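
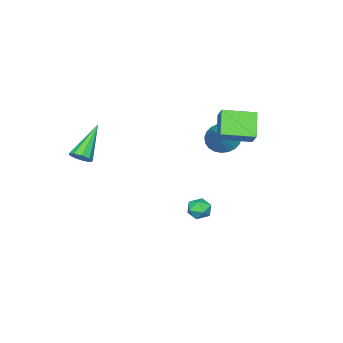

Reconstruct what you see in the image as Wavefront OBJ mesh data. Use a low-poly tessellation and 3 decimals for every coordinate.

v -4.186 1.779 0.955
v -3.687 2.089 0.247
v -2.734 2.341 2.225
v -3.876 2.382 0.333
v -4.112 2.583 0.514
v -4.359 2.661 0.762
v -4.58 2.606 1.039
v -4.741 2.424 1.304
v -4.818 2.144 1.515
v -4.798 1.809 1.641
v -4.685 1.468 1.663
v -4.496 1.176 1.577
v -4.26 0.975 1.396
v -4.013 0.896 1.148
v -3.792 0.952 0.87
v -3.631 1.133 0.606
v -3.554 1.413 0.395
v -3.574 1.749 0.268
v 2.66 -1.206 1.44
v 2.946 -0.842 1.822
v 1.1 -1.514 2.9
v 2.686 -0.625 1.59
v 2.414 -0.68 1.288
v 2.257 -0.98 1.056
v 2.289 -1.386 1.004
v 2.494 -1.708 1.156
v 2.778 -1.794 1.44
v 3.006 -1.605 1.724
v 3.073 -1.229 1.875
v -1.852 3.251 2.342
v -2.723 2.606 3.394
v -3.029 4.439 2.096
v -3.9 3.795 3.148
v -1.42 3.825 3.052
v -2.291 3.181 4.104
v -2.597 5.014 2.806
v -3.468 4.369 3.858
v -2.116 2.667 -3.221
v -1.545 2.308 -3.333
v -2.395 1.972 -2.407
v -1.824 1.613 -2.519
v -1.785 2.242 -2.255
v -1.613 2.672 -2.758
v -2.327 1.608 -2.982
v -2.155 2.038 -3.485
v -1.676 1.653 -3.185
v -1.341 2.045 -2.736
v -2.599 2.235 -3.004
v -2.264 2.627 -2.555
f 2 1 4
f 2 4 3
f 4 1 5
f 4 5 3
f 5 1 6
f 5 6 3
f 6 1 7
f 6 7 3
f 7 1 8
f 7 8 3
f 8 1 9
f 8 9 3
f 9 1 10
f 9 10 3
f 10 1 11
f 10 11 3
f 11 1 12
f 11 12 3
f 12 1 13
f 12 13 3
f 13 1 14
f 13 14 3
f 14 1 15
f 14 15 3
f 15 1 16
f 15 16 3
f 16 1 17
f 16 17 3
f 17 1 18
f 17 18 3
f 18 1 2
f 18 2 3
f 20 19 22
f 20 22 21
f 22 19 23
f 22 23 21
f 23 19 24
f 23 24 21
f 24 19 25
f 24 25 21
f 25 19 26
f 25 26 21
f 26 19 27
f 26 27 21
f 27 19 28
f 27 28 21
f 28 19 29
f 28 29 21
f 29 19 20
f 29 20 21
f 31 33 30
f 34 31 30
f 30 33 32
f 32 34 30
f 31 37 33
f 35 31 34
f 35 37 31
f 33 37 32
f 36 34 32
f 32 37 36
f 36 35 34
f 37 35 36
f 38 49 43
f 38 43 39
f 38 39 45
f 38 45 48
f 38 48 49
f 39 43 47
f 43 49 42
f 49 48 40
f 48 45 44
f 45 39 46
f 41 47 42
f 41 42 40
f 41 40 44
f 41 44 46
f 41 46 47
f 42 47 43
f 40 42 49
f 44 40 48
f 46 44 45
f 47 46 39



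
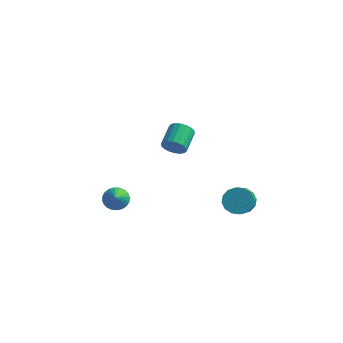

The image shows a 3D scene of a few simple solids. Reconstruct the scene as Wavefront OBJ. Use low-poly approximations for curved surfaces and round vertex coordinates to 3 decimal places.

v 2.849 2.445 -2.785
v 3.343 2.957 -2.358
v 3.865 1.328 -1.007
v 3.371 0.815 -1.435
v 2.958 2.99 -2.169
v 3.48 1.361 -0.819
v 2.544 2.877 -2.146
v 3.066 1.248 -0.795
v 2.212 2.648 -2.294
v 2.734 1.019 -0.943
v 2.051 2.365 -2.573
v 2.573 0.735 -1.223
v 2.103 2.103 -2.91
v 2.625 0.473 -1.559
v 2.355 1.932 -3.213
v 2.877 0.303 -1.862
v 2.74 1.899 -3.401
v 3.262 0.27 -2.051
v 3.154 2.012 -3.425
v 3.676 0.383 -2.074
v 3.486 2.241 -3.277
v 4.008 0.612 -1.926
v 3.647 2.525 -2.997
v 4.169 0.895 -1.647
v 3.595 2.787 -2.661
v 4.117 1.157 -1.31
v 0.791 -1.328 3.35
v 1.02 -1.069 2.776
v 0.898 0.147 3.276
v 0.669 -0.112 3.85
v 0.725 -1.08 2.731
v 0.603 0.136 3.231
v 0.444 -1.14 2.809
v 0.321 0.075 3.308
v 0.231 -1.238 2.994
v 0.109 -0.022 3.493
v 0.129 -1.353 3.249
v 0.007 -0.137 3.749
v 0.159 -1.463 3.525
v 0.036 -0.248 4.024
v 0.313 -1.547 3.766
v 0.191 -0.331 4.265
v 0.562 -1.587 3.924
v 0.44 -0.371 4.424
v 0.857 -1.576 3.969
v 0.735 -0.36 4.469
v 1.139 -1.515 3.892
v 1.016 -0.3 4.391
v 1.351 -1.418 3.707
v 1.229 -0.202 4.206
v 1.453 -1.303 3.451
v 1.331 -0.087 3.951
v 1.424 -1.192 3.176
v 1.301 0.023 3.675
v 1.269 -1.109 2.935
v 1.147 0.107 3.434
v -3.547 0.748 -3.572
v -2.851 0.923 -3.707
v -3.133 -0.168 -2.628
v -2.915 1.108 -3.5
v -3.076 1.237 -3.304
v -3.308 1.293 -3.149
v -3.577 1.265 -3.058
v -3.841 1.159 -3.045
v -4.06 0.99 -3.113
v -4.201 0.785 -3.251
v -4.243 0.574 -3.437
v -4.178 0.389 -3.645
v -4.018 0.259 -3.841
v -3.785 0.204 -3.996
v -3.517 0.232 -4.087
v -3.253 0.338 -4.1
v -3.034 0.506 -4.032
v -2.892 0.712 -3.894
f 2 1 5
f 2 5 3
f 3 5 6
f 3 6 4
f 5 1 7
f 5 7 6
f 6 7 8
f 6 8 4
f 7 1 9
f 7 9 8
f 8 9 10
f 8 10 4
f 9 1 11
f 9 11 10
f 10 11 12
f 10 12 4
f 11 1 13
f 11 13 12
f 12 13 14
f 12 14 4
f 13 1 15
f 13 15 14
f 14 15 16
f 14 16 4
f 15 1 17
f 15 17 16
f 16 17 18
f 16 18 4
f 17 1 19
f 17 19 18
f 18 19 20
f 18 20 4
f 19 1 21
f 19 21 20
f 20 21 22
f 20 22 4
f 21 1 23
f 21 23 22
f 22 23 24
f 22 24 4
f 23 1 25
f 23 25 24
f 24 25 26
f 24 26 4
f 25 1 2
f 25 2 26
f 26 2 3
f 26 3 4
f 28 27 31
f 28 31 29
f 29 31 32
f 29 32 30
f 31 27 33
f 31 33 32
f 32 33 34
f 32 34 30
f 33 27 35
f 33 35 34
f 34 35 36
f 34 36 30
f 35 27 37
f 35 37 36
f 36 37 38
f 36 38 30
f 37 27 39
f 37 39 38
f 38 39 40
f 38 40 30
f 39 27 41
f 39 41 40
f 40 41 42
f 40 42 30
f 41 27 43
f 41 43 42
f 42 43 44
f 42 44 30
f 43 27 45
f 43 45 44
f 44 45 46
f 44 46 30
f 45 27 47
f 45 47 46
f 46 47 48
f 46 48 30
f 47 27 49
f 47 49 48
f 48 49 50
f 48 50 30
f 49 27 51
f 49 51 50
f 50 51 52
f 50 52 30
f 51 27 53
f 51 53 52
f 52 53 54
f 52 54 30
f 53 27 55
f 53 55 54
f 54 55 56
f 54 56 30
f 55 27 28
f 55 28 56
f 56 28 29
f 56 29 30
f 58 57 60
f 58 60 59
f 60 57 61
f 60 61 59
f 61 57 62
f 61 62 59
f 62 57 63
f 62 63 59
f 63 57 64
f 63 64 59
f 64 57 65
f 64 65 59
f 65 57 66
f 65 66 59
f 66 57 67
f 66 67 59
f 67 57 68
f 67 68 59
f 68 57 69
f 68 69 59
f 69 57 70
f 69 70 59
f 70 57 71
f 70 71 59
f 71 57 72
f 71 72 59
f 72 57 73
f 72 73 59
f 73 57 74
f 73 74 59
f 74 57 58
f 74 58 59



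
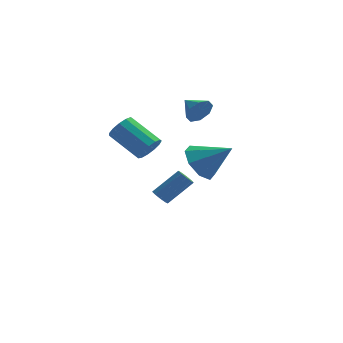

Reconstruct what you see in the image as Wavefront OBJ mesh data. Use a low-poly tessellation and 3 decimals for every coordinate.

v -1.579 3.118 -2.516
v -1.196 3.016 -2.822
v -0.119 3.66 -1.69
v -0.501 3.762 -1.384
v -1.317 3.329 -2.885
v -0.24 3.974 -1.754
v -1.56 3.544 -2.776
v -0.482 4.188 -1.645
v -1.812 3.559 -2.545
v -0.734 4.204 -1.414
v -1.954 3.368 -2.301
v -0.877 4.012 -1.169
v -1.921 3.06 -2.156
v -0.844 3.704 -1.025
v -1.728 2.778 -2.18
v -0.651 3.423 -1.049
v -1.465 2.656 -2.361
v -0.387 3.301 -1.23
v -1.255 2.75 -2.614
v -0.178 3.394 -1.483
v 1.202 -2.098 2.444
v 1.722 -2.563 1.699
v 2.578 -2.182 3.456
v 1.791 -1.786 1.671
v 1.515 -1.191 2.095
v 1.056 -1.128 2.724
v 0.683 -1.633 3.188
v 0.614 -2.41 3.216
v 0.89 -3.004 2.792
v 1.349 -3.068 2.164
v -1.366 -0.06 2.079
v -0.937 0.051 2.633
v -2.364 0.671 3.615
v -2.794 0.56 3.061
v -0.936 0.39 2.421
v -2.364 1.01 3.403
v -1.072 0.586 2.1
v -2.5 1.206 3.081
v -1.301 0.577 1.772
v -2.729 1.196 2.754
v -1.551 0.366 1.542
v -2.979 0.985 2.523
v -1.742 0.02 1.482
v -3.17 0.639 2.464
v -1.814 -0.352 1.612
v -3.242 0.267 2.594
v -1.744 -0.631 1.89
v -3.171 -0.011 2.872
v -1.553 -0.728 2.229
v -2.981 -0.109 3.21
v -1.304 -0.613 2.519
v -2.731 0.006 3.501
v -1.074 -0.323 2.67
v -2.501 0.297 3.652
v 0.498 1.689 3.776
v 0.871 1.828 4.388
v -0.298 2.391 4.104
v 1.007 2.175 3.971
v 0.843 2.237 3.441
v 0.478 1.979 3.107
v 0.124 1.55 3.165
v -0.011 1.203 3.581
v 0.152 1.141 4.112
v 0.517 1.399 4.446
f 2 1 5
f 2 5 3
f 3 5 6
f 3 6 4
f 5 1 7
f 5 7 6
f 6 7 8
f 6 8 4
f 7 1 9
f 7 9 8
f 8 9 10
f 8 10 4
f 9 1 11
f 9 11 10
f 10 11 12
f 10 12 4
f 11 1 13
f 11 13 12
f 12 13 14
f 12 14 4
f 13 1 15
f 13 15 14
f 14 15 16
f 14 16 4
f 15 1 17
f 15 17 16
f 16 17 18
f 16 18 4
f 17 1 19
f 17 19 18
f 18 19 20
f 18 20 4
f 19 1 2
f 19 2 20
f 20 2 3
f 20 3 4
f 22 21 24
f 22 24 23
f 24 21 25
f 24 25 23
f 25 21 26
f 25 26 23
f 26 21 27
f 26 27 23
f 27 21 28
f 27 28 23
f 28 21 29
f 28 29 23
f 29 21 30
f 29 30 23
f 30 21 22
f 30 22 23
f 32 31 35
f 32 35 33
f 33 35 36
f 33 36 34
f 35 31 37
f 35 37 36
f 36 37 38
f 36 38 34
f 37 31 39
f 37 39 38
f 38 39 40
f 38 40 34
f 39 31 41
f 39 41 40
f 40 41 42
f 40 42 34
f 41 31 43
f 41 43 42
f 42 43 44
f 42 44 34
f 43 31 45
f 43 45 44
f 44 45 46
f 44 46 34
f 45 31 47
f 45 47 46
f 46 47 48
f 46 48 34
f 47 31 49
f 47 49 48
f 48 49 50
f 48 50 34
f 49 31 51
f 49 51 50
f 50 51 52
f 50 52 34
f 51 31 53
f 51 53 52
f 52 53 54
f 52 54 34
f 53 31 32
f 53 32 54
f 54 32 33
f 54 33 34
f 56 55 58
f 56 58 57
f 58 55 59
f 58 59 57
f 59 55 60
f 59 60 57
f 60 55 61
f 60 61 57
f 61 55 62
f 61 62 57
f 62 55 63
f 62 63 57
f 63 55 64
f 63 64 57
f 64 55 56
f 64 56 57



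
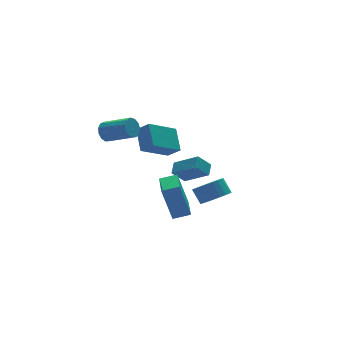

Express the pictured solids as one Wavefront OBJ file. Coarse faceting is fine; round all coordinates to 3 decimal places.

v 0.605 -1.026 -3.826
v 1.355 -0.482 -4.076
v 1.165 0.171 -3.223
v 0.415 -0.374 -2.974
v 1.078 -0.315 -4.265
v 0.888 0.337 -3.413
v 0.729 -0.257 -4.387
v 0.539 0.395 -3.535
v 0.361 -0.316 -4.424
v 0.171 0.336 -3.572
v 0.03 -0.483 -4.37
v -0.16 0.169 -3.518
v -0.213 -0.733 -4.233
v -0.404 -0.081 -3.381
v -0.332 -1.027 -4.034
v -0.522 -0.375 -3.182
v -0.308 -1.322 -3.804
v -0.498 -0.669 -2.951
v -0.145 -1.571 -3.577
v -0.335 -0.918 -2.724
v 0.132 -1.737 -3.387
v -0.058 -1.085 -2.535
v 0.481 -1.795 -3.265
v 0.291 -1.143 -2.413
v 0.849 -1.736 -3.228
v 0.659 -1.084 -2.376
v 1.18 -1.569 -3.282
v 0.99 -0.917 -2.43
v 1.424 -1.319 -3.419
v 1.233 -0.667 -2.567
v 1.542 -1.025 -3.618
v 1.352 -0.373 -2.766
v 1.518 -0.731 -3.849
v 1.328 -0.078 -2.996
v -3.53 -4.025 -2.632
v -4.013 -3.653 -0.539
v -2.856 -2.362 -2.772
v -3.339 -1.99 -0.679
v -2.621 -4.37 -2.361
v -3.104 -3.998 -0.268
v -1.947 -2.707 -2.501
v -2.43 -2.335 -0.408
v 0.099 3.586 -4.141
v 0.566 4.238 -3.733
v 0.923 3.542 -5.013
v 1.39 4.194 -4.604
v 1.03 2.326 -3.196
v 1.497 2.978 -2.787
v 1.854 2.282 -4.067
v 2.321 2.934 -3.659
v -4.194 3.12 0.602
v -3.798 3.098 0.025
v -2.77 1.758 0.781
v -3.166 1.78 1.358
v -3.63 3.362 0.265
v -2.602 2.022 1.021
v -3.641 3.549 0.612
v -2.613 2.21 1.368
v -3.828 3.6 0.955
v -2.8 2.261 1.712
v -4.13 3.499 1.187
v -3.103 2.159 1.943
v -4.453 3.277 1.233
v -3.425 1.937 1.989
v -4.694 3.005 1.078
v -3.666 1.666 1.835
v -4.776 2.77 0.773
v -3.748 1.43 1.529
v -4.673 2.645 0.413
v -3.645 1.306 1.169
v -4.418 2.672 0.113
v -3.39 1.332 0.869
v -4.092 2.84 -0.032
v -3.064 1.501 0.724
v -1.992 3.291 -1.589
v -1.656 4.574 -0.558
v -0.114 3.642 -2.639
v 0.223 4.925 -1.608
v -1.503 2.635 -0.932
v -1.166 3.918 0.099
v 0.376 2.986 -1.982
v 0.712 4.269 -0.951
f 2 1 5
f 2 5 3
f 3 5 6
f 3 6 4
f 5 1 7
f 5 7 6
f 6 7 8
f 6 8 4
f 7 1 9
f 7 9 8
f 8 9 10
f 8 10 4
f 9 1 11
f 9 11 10
f 10 11 12
f 10 12 4
f 11 1 13
f 11 13 12
f 12 13 14
f 12 14 4
f 13 1 15
f 13 15 14
f 14 15 16
f 14 16 4
f 15 1 17
f 15 17 16
f 16 17 18
f 16 18 4
f 17 1 19
f 17 19 18
f 18 19 20
f 18 20 4
f 19 1 21
f 19 21 20
f 20 21 22
f 20 22 4
f 21 1 23
f 21 23 22
f 22 23 24
f 22 24 4
f 23 1 25
f 23 25 24
f 24 25 26
f 24 26 4
f 25 1 27
f 25 27 26
f 26 27 28
f 26 28 4
f 27 1 29
f 27 29 28
f 28 29 30
f 28 30 4
f 29 1 31
f 29 31 30
f 30 31 32
f 30 32 4
f 31 1 33
f 31 33 32
f 32 33 34
f 32 34 4
f 33 1 2
f 33 2 34
f 34 2 3
f 34 3 4
f 36 38 35
f 39 36 35
f 35 38 37
f 37 39 35
f 36 42 38
f 40 36 39
f 40 42 36
f 38 42 37
f 41 39 37
f 37 42 41
f 41 40 39
f 42 40 41
f 44 46 43
f 47 44 43
f 43 46 45
f 45 47 43
f 44 50 46
f 48 44 47
f 48 50 44
f 46 50 45
f 49 47 45
f 45 50 49
f 49 48 47
f 50 48 49
f 52 51 55
f 52 55 53
f 53 55 56
f 53 56 54
f 55 51 57
f 55 57 56
f 56 57 58
f 56 58 54
f 57 51 59
f 57 59 58
f 58 59 60
f 58 60 54
f 59 51 61
f 59 61 60
f 60 61 62
f 60 62 54
f 61 51 63
f 61 63 62
f 62 63 64
f 62 64 54
f 63 51 65
f 63 65 64
f 64 65 66
f 64 66 54
f 65 51 67
f 65 67 66
f 66 67 68
f 66 68 54
f 67 51 69
f 67 69 68
f 68 69 70
f 68 70 54
f 69 51 71
f 69 71 70
f 70 71 72
f 70 72 54
f 71 51 73
f 71 73 72
f 72 73 74
f 72 74 54
f 73 51 52
f 73 52 74
f 74 52 53
f 74 53 54
f 76 78 75
f 79 76 75
f 75 78 77
f 77 79 75
f 76 82 78
f 80 76 79
f 80 82 76
f 78 82 77
f 81 79 77
f 77 82 81
f 81 80 79
f 82 80 81



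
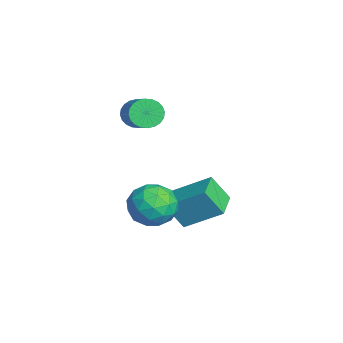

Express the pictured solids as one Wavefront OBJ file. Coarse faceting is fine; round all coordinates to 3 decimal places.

v -3.133 -1.347 1.767
v -2.768 -1.906 1.274
v -1.203 -1.633 2.12
v -1.567 -1.073 2.613
v -2.724 -1.634 1.104
v -1.159 -1.361 1.95
v -2.742 -1.318 1.035
v -1.177 -1.045 1.881
v -2.819 -1.007 1.078
v -1.254 -0.733 1.924
v -2.944 -0.747 1.225
v -1.379 -0.474 2.071
v -3.098 -0.578 1.455
v -1.533 -0.305 2.301
v -3.257 -0.527 1.732
v -1.692 -0.253 2.578
v -3.397 -0.6 2.015
v -1.832 -0.327 2.861
v -3.497 -0.787 2.26
v -1.932 -0.514 3.106
v -3.541 -1.059 2.43
v -1.976 -0.786 3.276
v -3.523 -1.375 2.499
v -1.958 -1.102 3.345
v -3.446 -1.687 2.456
v -1.881 -1.413 3.302
v -3.321 -1.946 2.309
v -1.756 -1.673 3.155
v -3.167 -2.115 2.079
v -1.602 -1.842 2.925
v -3.008 -2.167 1.802
v -1.443 -1.893 2.648
v -2.868 -2.093 1.519
v -1.303 -1.82 2.365
v 2.95 -0.126 -0.974
v 3.87 -0.864 -0.708
v 1.69 -1.596 -0.692
v 2.61 -2.334 -0.426
v 2.315 -1.438 0.331
v 3.094 -0.53 0.157
v 2.466 -1.93 -1.557
v 3.245 -1.022 -1.731
v 3.571 -1.979 -1.068
v 3.477 -1.675 0.099
v 2.083 -0.785 -1.499
v 1.989 -0.481 -0.332
v 3.521 -0.366 -0.865
v 2.039 -2.094 -0.535
v 1.866 -1.568 -0.09
v 2.406 -2.001 0.067
v 3.064 -0.17 -0.357
v 3.605 -0.603 -0.201
v 2.691 -0.941 0.41
v 1.955 -1.857 -1.199
v 2.496 -2.29 -1.043
v 3.154 -0.459 -1.467
v 3.694 -0.892 -1.31
v 2.869 -1.519 -1.81
v 3.886 -1.455 -0.921
v 3.145 -2.319 -0.755
v 3.061 -2.082 -1.42
v 3.519 -1.548 -1.522
v 3.831 -1.277 -0.235
v 3.09 -2.14 -0.07
v 2.916 -1.614 0.375
v 3.374 -1.08 0.273
v 3.655 -1.932 -0.447
v 2.47 -0.32 -1.33
v 1.729 -1.183 -1.165
v 2.186 -1.38 -1.673
v 2.644 -0.846 -1.775
v 2.415 -0.141 -0.645
v 1.674 -1.005 -0.479
v 2.041 -0.912 0.122
v 2.499 -0.378 0.02
v 1.905 -0.528 -0.953
v -0.382 -0.061 -1.802
v 0.248 1.63 -0.632
v -0.2 0.763 -3.09
v 0.43 2.454 -1.92
v 1.07 -0.534 -1.9
v 1.7 1.157 -0.73
v 1.252 0.29 -3.188
v 1.882 1.981 -2.018
f 2 1 5
f 2 5 3
f 3 5 6
f 3 6 4
f 5 1 7
f 5 7 6
f 6 7 8
f 6 8 4
f 7 1 9
f 7 9 8
f 8 9 10
f 8 10 4
f 9 1 11
f 9 11 10
f 10 11 12
f 10 12 4
f 11 1 13
f 11 13 12
f 12 13 14
f 12 14 4
f 13 1 15
f 13 15 14
f 14 15 16
f 14 16 4
f 15 1 17
f 15 17 16
f 16 17 18
f 16 18 4
f 17 1 19
f 17 19 18
f 18 19 20
f 18 20 4
f 19 1 21
f 19 21 20
f 20 21 22
f 20 22 4
f 21 1 23
f 21 23 22
f 22 23 24
f 22 24 4
f 23 1 25
f 23 25 24
f 24 25 26
f 24 26 4
f 25 1 27
f 25 27 26
f 26 27 28
f 26 28 4
f 27 1 29
f 27 29 28
f 28 29 30
f 28 30 4
f 29 1 31
f 29 31 30
f 30 31 32
f 30 32 4
f 31 1 33
f 31 33 32
f 32 33 34
f 32 34 4
f 33 1 2
f 33 2 34
f 34 2 3
f 34 3 4
f 35 72 51
f 72 46 75
f 51 75 40
f 72 75 51
f 35 51 47
f 51 40 52
f 47 52 36
f 51 52 47
f 35 47 56
f 47 36 57
f 56 57 42
f 47 57 56
f 35 56 68
f 56 42 71
f 68 71 45
f 56 71 68
f 35 68 72
f 68 45 76
f 72 76 46
f 68 76 72
f 36 52 63
f 52 40 66
f 63 66 44
f 52 66 63
f 40 75 53
f 75 46 74
f 53 74 39
f 75 74 53
f 46 76 73
f 76 45 69
f 73 69 37
f 76 69 73
f 45 71 70
f 71 42 58
f 70 58 41
f 71 58 70
f 42 57 62
f 57 36 59
f 62 59 43
f 57 59 62
f 38 64 50
f 64 44 65
f 50 65 39
f 64 65 50
f 38 50 48
f 50 39 49
f 48 49 37
f 50 49 48
f 38 48 55
f 48 37 54
f 55 54 41
f 48 54 55
f 38 55 60
f 55 41 61
f 60 61 43
f 55 61 60
f 38 60 64
f 60 43 67
f 64 67 44
f 60 67 64
f 39 65 53
f 65 44 66
f 53 66 40
f 65 66 53
f 37 49 73
f 49 39 74
f 73 74 46
f 49 74 73
f 41 54 70
f 54 37 69
f 70 69 45
f 54 69 70
f 43 61 62
f 61 41 58
f 62 58 42
f 61 58 62
f 44 67 63
f 67 43 59
f 63 59 36
f 67 59 63
f 78 80 77
f 81 78 77
f 77 80 79
f 79 81 77
f 78 84 80
f 82 78 81
f 82 84 78
f 80 84 79
f 83 81 79
f 79 84 83
f 83 82 81
f 84 82 83



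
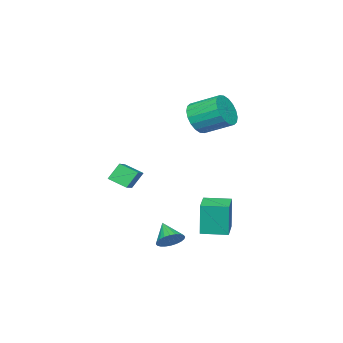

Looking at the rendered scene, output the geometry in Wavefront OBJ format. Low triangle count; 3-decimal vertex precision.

v -3.142 -0.05 2.287
v -2.764 -0.367 3.122
v -3.16 1.072 3.848
v -3.538 1.39 3.013
v -2.427 -0.177 2.93
v -2.823 1.262 3.656
v -2.232 0.038 2.611
v -2.628 1.477 3.337
v -2.217 0.236 2.227
v -2.613 1.675 2.953
v -2.385 0.377 1.855
v -2.781 1.816 2.582
v -2.703 0.433 1.569
v -3.099 1.873 2.295
v -3.108 0.395 1.425
v -3.505 1.834 2.151
v -3.52 0.268 1.452
v -3.916 1.707 2.178
v -3.857 0.078 1.644
v -4.253 1.517 2.37
v -4.052 -0.137 1.963
v -4.448 1.302 2.689
v -4.067 -0.335 2.347
v -4.463 1.104 3.073
v -3.899 -0.476 2.718
v -4.295 0.963 3.445
v -3.581 -0.533 3.005
v -3.977 0.907 3.731
v -3.175 -0.494 3.149
v -3.572 0.945 3.875
v -1.64 1.371 -3.952
v -1.652 1.371 -2.152
v -2.287 2.556 -3.956
v -2.299 2.556 -2.156
v -0.481 2.004 -3.944
v -0.493 2.004 -2.144
v -1.128 3.189 -3.948
v -1.14 3.189 -2.148
v 2.471 2.473 -3.205
v 3.014 2.531 -2.783
v 1.989 1.667 -2.475
v 2.849 2.72 -2.683
v 2.628 2.871 -2.663
v 2.382 2.961 -2.725
v 2.149 2.977 -2.861
v 1.966 2.917 -3.048
v 1.86 2.789 -3.26
v 1.846 2.613 -3.463
v 1.928 2.416 -3.627
v 2.092 2.227 -3.727
v 2.314 2.076 -3.747
v 2.56 1.985 -3.685
v 2.792 1.969 -3.55
v 2.976 2.03 -3.362
v 3.082 2.158 -3.15
v 3.095 2.334 -2.947
v -0.212 -1.065 -0.649
v 0.057 -1.94 -0.199
v 1.243 -0.27 0.026
v 1.512 -1.145 0.476
v 0.328 -1.335 -1.496
v 0.597 -2.21 -1.046
v 1.783 -0.54 -0.821
v 2.052 -1.415 -0.371
f 2 1 5
f 2 5 3
f 3 5 6
f 3 6 4
f 5 1 7
f 5 7 6
f 6 7 8
f 6 8 4
f 7 1 9
f 7 9 8
f 8 9 10
f 8 10 4
f 9 1 11
f 9 11 10
f 10 11 12
f 10 12 4
f 11 1 13
f 11 13 12
f 12 13 14
f 12 14 4
f 13 1 15
f 13 15 14
f 14 15 16
f 14 16 4
f 15 1 17
f 15 17 16
f 16 17 18
f 16 18 4
f 17 1 19
f 17 19 18
f 18 19 20
f 18 20 4
f 19 1 21
f 19 21 20
f 20 21 22
f 20 22 4
f 21 1 23
f 21 23 22
f 22 23 24
f 22 24 4
f 23 1 25
f 23 25 24
f 24 25 26
f 24 26 4
f 25 1 27
f 25 27 26
f 26 27 28
f 26 28 4
f 27 1 29
f 27 29 28
f 28 29 30
f 28 30 4
f 29 1 2
f 29 2 30
f 30 2 3
f 30 3 4
f 32 34 31
f 35 32 31
f 31 34 33
f 33 35 31
f 32 38 34
f 36 32 35
f 36 38 32
f 34 38 33
f 37 35 33
f 33 38 37
f 37 36 35
f 38 36 37
f 40 39 42
f 40 42 41
f 42 39 43
f 42 43 41
f 43 39 44
f 43 44 41
f 44 39 45
f 44 45 41
f 45 39 46
f 45 46 41
f 46 39 47
f 46 47 41
f 47 39 48
f 47 48 41
f 48 39 49
f 48 49 41
f 49 39 50
f 49 50 41
f 50 39 51
f 50 51 41
f 51 39 52
f 51 52 41
f 52 39 53
f 52 53 41
f 53 39 54
f 53 54 41
f 54 39 55
f 54 55 41
f 55 39 56
f 55 56 41
f 56 39 40
f 56 40 41
f 58 60 57
f 61 58 57
f 57 60 59
f 59 61 57
f 58 64 60
f 62 58 61
f 62 64 58
f 60 64 59
f 63 61 59
f 59 64 63
f 63 62 61
f 64 62 63



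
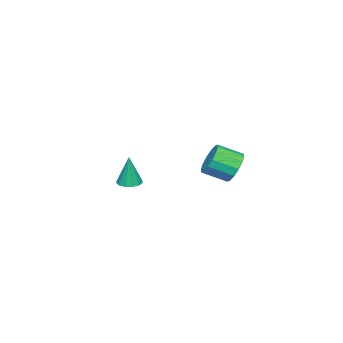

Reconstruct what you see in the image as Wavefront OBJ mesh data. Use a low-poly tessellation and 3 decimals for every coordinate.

v -1.797 4.12 3.272
v -1.034 4.212 2.731
v -0.461 3.093 3.346
v -1.223 3 3.888
v -0.94 4.478 3.127
v -0.367 3.359 3.743
v -1.076 4.648 3.562
v -0.502 3.529 4.178
v -1.404 4.677 3.92
v -0.831 3.557 4.535
v -1.838 4.556 4.104
v -1.265 3.436 4.719
v -2.261 4.318 4.065
v -1.688 3.198 4.681
v -2.559 4.027 3.814
v -1.986 2.908 4.429
v -2.653 3.761 3.417
v -2.08 2.642 4.033
v -2.518 3.591 2.982
v -1.944 2.472 3.598
v -2.189 3.563 2.625
v -1.616 2.443 3.24
v -1.755 3.684 2.441
v -1.182 2.564 3.056
v -1.332 3.922 2.479
v -0.759 2.802 3.095
v -3.877 -2.935 0.024
v -3.234 -3.18 -0.021
v -3.723 -2.865 1.856
v -3.205 -2.793 -0.038
v -3.389 -2.451 -0.035
v -3.728 -2.262 -0.014
v -4.115 -2.287 0.019
v -4.426 -2.517 0.054
v -4.563 -2.88 0.079
v -4.482 -3.26 0.087
v -4.209 -3.537 0.075
v -3.831 -3.623 0.046
v -3.467 -3.49 0.01
f 2 1 5
f 2 5 3
f 3 5 6
f 3 6 4
f 5 1 7
f 5 7 6
f 6 7 8
f 6 8 4
f 7 1 9
f 7 9 8
f 8 9 10
f 8 10 4
f 9 1 11
f 9 11 10
f 10 11 12
f 10 12 4
f 11 1 13
f 11 13 12
f 12 13 14
f 12 14 4
f 13 1 15
f 13 15 14
f 14 15 16
f 14 16 4
f 15 1 17
f 15 17 16
f 16 17 18
f 16 18 4
f 17 1 19
f 17 19 18
f 18 19 20
f 18 20 4
f 19 1 21
f 19 21 20
f 20 21 22
f 20 22 4
f 21 1 23
f 21 23 22
f 22 23 24
f 22 24 4
f 23 1 25
f 23 25 24
f 24 25 26
f 24 26 4
f 25 1 2
f 25 2 26
f 26 2 3
f 26 3 4
f 28 27 30
f 28 30 29
f 30 27 31
f 30 31 29
f 31 27 32
f 31 32 29
f 32 27 33
f 32 33 29
f 33 27 34
f 33 34 29
f 34 27 35
f 34 35 29
f 35 27 36
f 35 36 29
f 36 27 37
f 36 37 29
f 37 27 38
f 37 38 29
f 38 27 39
f 38 39 29
f 39 27 28
f 39 28 29



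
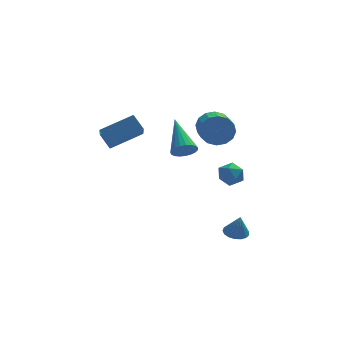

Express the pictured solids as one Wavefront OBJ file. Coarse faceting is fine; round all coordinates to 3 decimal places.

v 1.91 -0.042 -3.673
v 2.312 -0.463 -3.819
v 2.07 -0.258 -2.607
v 2.469 -0.224 -3.794
v 2.498 0.057 -3.741
v 2.393 0.315 -3.673
v 2.176 0.492 -3.605
v 1.899 0.546 -3.552
v 1.625 0.465 -3.528
v 1.416 0.269 -3.536
v 1.32 0.001 -3.576
v 1.359 -0.276 -3.639
v 1.525 -0.5 -3.709
v 1.779 -0.619 -3.771
v 2.063 -0.606 -3.811
v -0.583 -1.781 2.509
v -0.263 -1.471 2.108
v -0.817 -0.139 3.591
v -0.495 -1.446 2.019
v -0.742 -1.479 2.016
v -0.962 -1.564 2.098
v -1.116 -1.686 2.25
v -1.178 -1.825 2.448
v -1.138 -1.957 2.656
v -1.001 -2.058 2.839
v -0.792 -2.111 2.965
v -0.547 -2.107 3.012
v -0.308 -2.047 2.972
v -0.117 -1.94 2.852
v -0.006 -1.807 2.673
v 0.005 -1.668 2.465
v -0.086 -1.55 2.265
v 1.374 3.827 1.098
v 1.722 3.59 0.382
v 1.674 1.876 0.927
v 1.326 2.113 1.642
v 2.052 3.665 0.647
v 2.004 1.951 1.192
v 2.2 3.784 1.032
v 2.153 2.069 1.577
v 2.127 3.914 1.435
v 2.08 2.199 1.98
v 1.852 4.021 1.748
v 1.805 2.306 2.293
v 1.449 4.076 1.886
v 1.402 2.361 2.431
v 1.026 4.064 1.813
v 0.978 2.35 2.358
v 0.696 3.989 1.548
v 0.648 2.275 2.093
v 0.547 3.871 1.163
v 0.5 2.156 1.708
v 0.62 3.741 0.76
v 0.573 2.026 1.305
v 0.895 3.634 0.447
v 0.848 1.919 0.992
v 1.298 3.579 0.309
v 1.251 1.864 0.854
v -3.775 4.305 0.558
v -3.874 2.877 1.582
v -2.221 4.687 1.24
v -2.319 3.259 2.265
v -3.361 3.801 -0.105
v -3.459 2.373 0.92
v -1.806 4.183 0.578
v -1.905 2.755 1.602
v 2.256 3.536 -2.337
v 2.643 3.616 -1.754
v 1.577 2.804 -1.786
v 1.964 2.884 -1.203
v 1.566 3.416 -1.438
v 1.985 3.868 -1.778
v 2.235 2.552 -1.762
v 2.654 3.004 -2.102
v 2.629 3.008 -1.398
v 2.216 3.542 -1.198
v 2.004 2.878 -2.342
v 1.591 3.412 -2.142
f 2 1 4
f 2 4 3
f 4 1 5
f 4 5 3
f 5 1 6
f 5 6 3
f 6 1 7
f 6 7 3
f 7 1 8
f 7 8 3
f 8 1 9
f 8 9 3
f 9 1 10
f 9 10 3
f 10 1 11
f 10 11 3
f 11 1 12
f 11 12 3
f 12 1 13
f 12 13 3
f 13 1 14
f 13 14 3
f 14 1 15
f 14 15 3
f 15 1 2
f 15 2 3
f 17 16 19
f 17 19 18
f 19 16 20
f 19 20 18
f 20 16 21
f 20 21 18
f 21 16 22
f 21 22 18
f 22 16 23
f 22 23 18
f 23 16 24
f 23 24 18
f 24 16 25
f 24 25 18
f 25 16 26
f 25 26 18
f 26 16 27
f 26 27 18
f 27 16 28
f 27 28 18
f 28 16 29
f 28 29 18
f 29 16 30
f 29 30 18
f 30 16 31
f 30 31 18
f 31 16 32
f 31 32 18
f 32 16 17
f 32 17 18
f 34 33 37
f 34 37 35
f 35 37 38
f 35 38 36
f 37 33 39
f 37 39 38
f 38 39 40
f 38 40 36
f 39 33 41
f 39 41 40
f 40 41 42
f 40 42 36
f 41 33 43
f 41 43 42
f 42 43 44
f 42 44 36
f 43 33 45
f 43 45 44
f 44 45 46
f 44 46 36
f 45 33 47
f 45 47 46
f 46 47 48
f 46 48 36
f 47 33 49
f 47 49 48
f 48 49 50
f 48 50 36
f 49 33 51
f 49 51 50
f 50 51 52
f 50 52 36
f 51 33 53
f 51 53 52
f 52 53 54
f 52 54 36
f 53 33 55
f 53 55 54
f 54 55 56
f 54 56 36
f 55 33 57
f 55 57 56
f 56 57 58
f 56 58 36
f 57 33 34
f 57 34 58
f 58 34 35
f 58 35 36
f 60 62 59
f 63 60 59
f 59 62 61
f 61 63 59
f 60 66 62
f 64 60 63
f 64 66 60
f 62 66 61
f 65 63 61
f 61 66 65
f 65 64 63
f 66 64 65
f 67 78 72
f 67 72 68
f 67 68 74
f 67 74 77
f 67 77 78
f 68 72 76
f 72 78 71
f 78 77 69
f 77 74 73
f 74 68 75
f 70 76 71
f 70 71 69
f 70 69 73
f 70 73 75
f 70 75 76
f 71 76 72
f 69 71 78
f 73 69 77
f 75 73 74
f 76 75 68



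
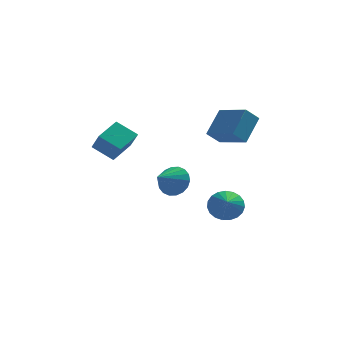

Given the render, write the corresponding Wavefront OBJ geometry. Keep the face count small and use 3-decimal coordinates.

v -3.37 -4.313 1.49
v -4.541 -3.749 2.261
v -3.759 -3.561 0.35
v -4.929 -2.998 1.12
v -2.391 -3.002 2.02
v -3.561 -2.439 2.79
v -2.779 -2.251 0.879
v -3.95 -1.687 1.65
v 2.587 -1.623 -4.306
v 3.649 -1.724 -4.391
v 2.533 -3.017 -3.334
v 3.609 -1.47 -4.029
v 3.393 -1.242 -3.714
v 3.037 -1.08 -3.501
v 2.604 -1.012 -3.428
v 2.167 -1.049 -3.507
v 1.803 -1.186 -3.723
v 1.575 -1.399 -4.041
v 1.522 -1.65 -4.404
v 1.653 -1.896 -4.75
v 1.946 -2.096 -5.02
v 2.349 -2.214 -5.166
v 2.794 -2.229 -5.163
v 3.203 -2.14 -5.012
v 3.505 -1.961 -4.739
v 2.812 -3.012 1.962
v 3.635 -1.76 3.271
v 1.465 -1.462 1.326
v 2.288 -0.209 2.635
v 3.592 -2.671 1.145
v 4.415 -1.418 2.454
v 2.245 -1.12 0.509
v 3.068 0.132 1.818
v -0.411 -2.776 -1.74
v 0.445 -3.318 -1.467
v -1.389 -3.884 -0.88
v 0.402 -3.01 -1.118
v 0.198 -2.655 -0.893
v -0.127 -2.324 -0.835
v -0.508 -2.083 -0.957
v -0.87 -1.978 -1.233
v -1.141 -2.032 -1.61
v -1.268 -2.233 -2.013
v -1.225 -2.541 -2.361
v -1.02 -2.896 -2.587
v -0.696 -3.227 -2.645
v -0.314 -3.468 -2.523
v 0.047 -3.573 -2.246
v 0.318 -3.519 -1.87
f 2 4 1
f 5 2 1
f 1 4 3
f 3 5 1
f 2 8 4
f 6 2 5
f 6 8 2
f 4 8 3
f 7 5 3
f 3 8 7
f 7 6 5
f 8 6 7
f 10 9 12
f 10 12 11
f 12 9 13
f 12 13 11
f 13 9 14
f 13 14 11
f 14 9 15
f 14 15 11
f 15 9 16
f 15 16 11
f 16 9 17
f 16 17 11
f 17 9 18
f 17 18 11
f 18 9 19
f 18 19 11
f 19 9 20
f 19 20 11
f 20 9 21
f 20 21 11
f 21 9 22
f 21 22 11
f 22 9 23
f 22 23 11
f 23 9 24
f 23 24 11
f 24 9 25
f 24 25 11
f 25 9 10
f 25 10 11
f 27 29 26
f 30 27 26
f 26 29 28
f 28 30 26
f 27 33 29
f 31 27 30
f 31 33 27
f 29 33 28
f 32 30 28
f 28 33 32
f 32 31 30
f 33 31 32
f 35 34 37
f 35 37 36
f 37 34 38
f 37 38 36
f 38 34 39
f 38 39 36
f 39 34 40
f 39 40 36
f 40 34 41
f 40 41 36
f 41 34 42
f 41 42 36
f 42 34 43
f 42 43 36
f 43 34 44
f 43 44 36
f 44 34 45
f 44 45 36
f 45 34 46
f 45 46 36
f 46 34 47
f 46 47 36
f 47 34 48
f 47 48 36
f 48 34 49
f 48 49 36
f 49 34 35
f 49 35 36



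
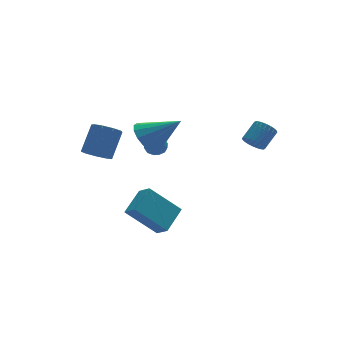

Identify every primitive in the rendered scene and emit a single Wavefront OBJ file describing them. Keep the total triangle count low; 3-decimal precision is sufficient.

v 2.541 -3.67 3.242
v 2.994 -3.875 2.855
v 3.832 -3.375 3.571
v 3.379 -3.17 3.958
v 2.944 -3.654 2.759
v 3.783 -3.154 3.474
v 2.834 -3.436 2.736
v 3.672 -2.936 3.452
v 2.678 -3.253 2.79
v 3.517 -2.753 3.506
v 2.502 -3.134 2.913
v 3.34 -2.634 3.629
v 2.332 -3.096 3.087
v 3.17 -2.597 3.802
v 2.193 -3.146 3.284
v 3.032 -2.646 3.999
v 2.108 -3.275 3.474
v 2.946 -2.776 4.19
v 2.088 -3.465 3.629
v 2.926 -2.965 4.345
v 2.137 -3.686 3.726
v 2.976 -3.186 4.441
v 2.248 -3.904 3.748
v 3.086 -3.404 4.464
v 2.403 -4.087 3.694
v 3.242 -3.587 4.41
v 2.58 -4.206 3.571
v 3.418 -3.706 4.287
v 2.75 -4.243 3.398
v 3.588 -3.744 4.113
v 2.888 -4.194 3.201
v 3.727 -3.694 3.916
v 2.974 -4.064 3.01
v 3.812 -3.565 3.726
v -3.752 1.401 0.836
v -3.215 0.782 0.874
v -2.391 1.58 2.222
v -2.928 2.199 2.184
v -3.027 1.179 0.524
v -2.203 1.977 1.872
v -3.178 1.679 0.321
v -2.354 2.477 1.668
v -3.598 2.049 0.358
v -2.774 2.847 1.706
v -4.09 2.116 0.619
v -3.265 2.914 1.967
v -4.424 1.849 0.982
v -3.599 2.646 2.33
v -4.443 1.372 1.276
v -3.619 2.169 2.624
v -4.14 0.908 1.365
v -3.315 1.706 2.713
v -3.655 0.676 1.206
v -2.83 1.474 2.554
v -1.681 -0.257 2.582
v -0.985 0.369 2.106
v -0.159 -0.963 3.878
v -1.19 0.669 2.51
v -1.526 0.721 2.934
v -1.904 0.511 3.263
v -2.222 0.095 3.41
v -2.395 -0.415 3.335
v -2.377 -0.882 3.059
v -2.172 -1.182 2.654
v -1.835 -1.234 2.231
v -1.458 -1.024 1.901
v -1.139 -0.609 1.754
v -0.967 -0.099 1.829
v -2.818 -1.672 -1.495
v -1.711 -0.684 -0.795
v -3.106 -0.95 -2.058
v -1.999 0.038 -1.358
v -1.341 -2.258 -3.002
v -0.234 -1.27 -2.302
v -1.629 -1.536 -3.565
v -0.522 -0.548 -2.865
v -1.35 0.683 1.925
v -0.96 0.853 1.445
v -1.1 -0.313 1.775
v -0.71 -0.143 1.295
v -0.56 0.01 1.899
v -0.714 0.625 1.992
v -1.346 -0.085 1.228
v -1.5 0.53 1.321
v -0.958 0.378 1.014
v -0.472 0.437 1.429
v -1.588 0.103 1.791
v -1.102 0.162 2.206
v -1.177 0.855 1.699
v -0.883 -0.315 1.521
v -0.795 -0.226 1.877
v -0.566 -0.126 1.594
v -1.032 0.722 2.02
v -0.803 0.822 1.738
v -0.568 0.326 2.005
v -1.257 -0.282 1.482
v -1.028 -0.182 1.2
v -1.494 0.666 1.626
v -1.265 0.766 1.343
v -1.492 0.214 1.215
v -0.946 0.676 1.163
v -0.8 0.091 1.074
v -1.173 0.125 1.035
v -1.264 0.487 1.09
v -0.661 0.711 1.407
v -0.514 0.126 1.318
v -0.426 0.215 1.673
v -0.516 0.577 1.728
v -0.659 0.432 1.153
v -1.546 0.414 1.902
v -1.399 -0.171 1.813
v -1.544 -0.037 1.492
v -1.634 0.325 1.547
v -1.26 0.449 2.146
v -1.114 -0.136 2.057
v -0.796 0.053 2.13
v -0.887 0.415 2.185
v -1.401 0.108 2.067
f 2 1 5
f 2 5 3
f 3 5 6
f 3 6 4
f 5 1 7
f 5 7 6
f 6 7 8
f 6 8 4
f 7 1 9
f 7 9 8
f 8 9 10
f 8 10 4
f 9 1 11
f 9 11 10
f 10 11 12
f 10 12 4
f 11 1 13
f 11 13 12
f 12 13 14
f 12 14 4
f 13 1 15
f 13 15 14
f 14 15 16
f 14 16 4
f 15 1 17
f 15 17 16
f 16 17 18
f 16 18 4
f 17 1 19
f 17 19 18
f 18 19 20
f 18 20 4
f 19 1 21
f 19 21 20
f 20 21 22
f 20 22 4
f 21 1 23
f 21 23 22
f 22 23 24
f 22 24 4
f 23 1 25
f 23 25 24
f 24 25 26
f 24 26 4
f 25 1 27
f 25 27 26
f 26 27 28
f 26 28 4
f 27 1 29
f 27 29 28
f 28 29 30
f 28 30 4
f 29 1 31
f 29 31 30
f 30 31 32
f 30 32 4
f 31 1 33
f 31 33 32
f 32 33 34
f 32 34 4
f 33 1 2
f 33 2 34
f 34 2 3
f 34 3 4
f 36 35 39
f 36 39 37
f 37 39 40
f 37 40 38
f 39 35 41
f 39 41 40
f 40 41 42
f 40 42 38
f 41 35 43
f 41 43 42
f 42 43 44
f 42 44 38
f 43 35 45
f 43 45 44
f 44 45 46
f 44 46 38
f 45 35 47
f 45 47 46
f 46 47 48
f 46 48 38
f 47 35 49
f 47 49 48
f 48 49 50
f 48 50 38
f 49 35 51
f 49 51 50
f 50 51 52
f 50 52 38
f 51 35 53
f 51 53 52
f 52 53 54
f 52 54 38
f 53 35 36
f 53 36 54
f 54 36 37
f 54 37 38
f 56 55 58
f 56 58 57
f 58 55 59
f 58 59 57
f 59 55 60
f 59 60 57
f 60 55 61
f 60 61 57
f 61 55 62
f 61 62 57
f 62 55 63
f 62 63 57
f 63 55 64
f 63 64 57
f 64 55 65
f 64 65 57
f 65 55 66
f 65 66 57
f 66 55 67
f 66 67 57
f 67 55 68
f 67 68 57
f 68 55 56
f 68 56 57
f 70 72 69
f 73 70 69
f 69 72 71
f 71 73 69
f 70 76 72
f 74 70 73
f 74 76 70
f 72 76 71
f 75 73 71
f 71 76 75
f 75 74 73
f 76 74 75
f 77 114 93
f 114 88 117
f 93 117 82
f 114 117 93
f 77 93 89
f 93 82 94
f 89 94 78
f 93 94 89
f 77 89 98
f 89 78 99
f 98 99 84
f 89 99 98
f 77 98 110
f 98 84 113
f 110 113 87
f 98 113 110
f 77 110 114
f 110 87 118
f 114 118 88
f 110 118 114
f 78 94 105
f 94 82 108
f 105 108 86
f 94 108 105
f 82 117 95
f 117 88 116
f 95 116 81
f 117 116 95
f 88 118 115
f 118 87 111
f 115 111 79
f 118 111 115
f 87 113 112
f 113 84 100
f 112 100 83
f 113 100 112
f 84 99 104
f 99 78 101
f 104 101 85
f 99 101 104
f 80 106 92
f 106 86 107
f 92 107 81
f 106 107 92
f 80 92 90
f 92 81 91
f 90 91 79
f 92 91 90
f 80 90 97
f 90 79 96
f 97 96 83
f 90 96 97
f 80 97 102
f 97 83 103
f 102 103 85
f 97 103 102
f 80 102 106
f 102 85 109
f 106 109 86
f 102 109 106
f 81 107 95
f 107 86 108
f 95 108 82
f 107 108 95
f 79 91 115
f 91 81 116
f 115 116 88
f 91 116 115
f 83 96 112
f 96 79 111
f 112 111 87
f 96 111 112
f 85 103 104
f 103 83 100
f 104 100 84
f 103 100 104
f 86 109 105
f 109 85 101
f 105 101 78
f 109 101 105



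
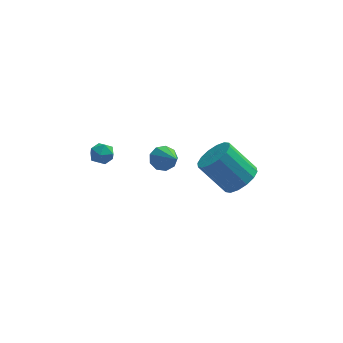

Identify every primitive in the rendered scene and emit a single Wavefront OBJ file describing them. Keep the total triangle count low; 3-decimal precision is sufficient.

v -2.363 1.59 -0.54
v -1.729 1.374 -0.67
v -2.771 0.666 -0.99
v -2.137 0.45 -1.12
v -2.359 0.486 -0.475
v -2.107 1.057 -0.197
v -2.393 0.983 -1.463
v -2.141 1.554 -1.185
v -1.747 0.998 -1.241
v -1.726 0.691 -0.63
v -2.774 1.349 -1.03
v -2.753 1.042 -0.419
v 0.508 -0.832 0.243
v 1.183 -0.707 0.104
v 1.012 -2.268 1.397
v 1.044 -0.451 0.483
v 0.654 -0.373 0.75
v 0.196 -0.51 0.78
v -0.116 -0.798 0.558
v -0.136 -1.102 0.189
v 0.146 -1.28 -0.155
v 0.597 -1.248 -0.313
v 1.006 -1.022 -0.211
v 4.284 0.227 -2.621
v 4.813 -0.349 -1.981
v 3.545 0.178 -0.459
v 3.016 0.753 -1.099
v 5.038 0.123 -1.957
v 3.77 0.65 -0.435
v 5.061 0.622 -2.111
v 3.793 1.149 -0.589
v 4.875 1.015 -2.401
v 3.608 1.542 -0.879
v 4.532 1.197 -2.751
v 3.264 1.724 -1.228
v 4.121 1.119 -3.065
v 2.854 1.646 -1.543
v 3.755 0.802 -3.261
v 2.487 1.329 -1.739
v 3.53 0.33 -3.285
v 2.262 0.857 -1.763
v 3.507 -0.169 -3.131
v 2.239 0.358 -1.609
v 3.692 -0.562 -2.841
v 2.425 -0.035 -1.319
v 4.036 -0.744 -2.492
v 2.768 -0.217 -0.969
v 4.446 -0.666 -2.177
v 3.179 -0.139 -0.655
f 1 12 6
f 1 6 2
f 1 2 8
f 1 8 11
f 1 11 12
f 2 6 10
f 6 12 5
f 12 11 3
f 11 8 7
f 8 2 9
f 4 10 5
f 4 5 3
f 4 3 7
f 4 7 9
f 4 9 10
f 5 10 6
f 3 5 12
f 7 3 11
f 9 7 8
f 10 9 2
f 14 13 16
f 14 16 15
f 16 13 17
f 16 17 15
f 17 13 18
f 17 18 15
f 18 13 19
f 18 19 15
f 19 13 20
f 19 20 15
f 20 13 21
f 20 21 15
f 21 13 22
f 21 22 15
f 22 13 23
f 22 23 15
f 23 13 14
f 23 14 15
f 25 24 28
f 25 28 26
f 26 28 29
f 26 29 27
f 28 24 30
f 28 30 29
f 29 30 31
f 29 31 27
f 30 24 32
f 30 32 31
f 31 32 33
f 31 33 27
f 32 24 34
f 32 34 33
f 33 34 35
f 33 35 27
f 34 24 36
f 34 36 35
f 35 36 37
f 35 37 27
f 36 24 38
f 36 38 37
f 37 38 39
f 37 39 27
f 38 24 40
f 38 40 39
f 39 40 41
f 39 41 27
f 40 24 42
f 40 42 41
f 41 42 43
f 41 43 27
f 42 24 44
f 42 44 43
f 43 44 45
f 43 45 27
f 44 24 46
f 44 46 45
f 45 46 47
f 45 47 27
f 46 24 48
f 46 48 47
f 47 48 49
f 47 49 27
f 48 24 25
f 48 25 49
f 49 25 26
f 49 26 27



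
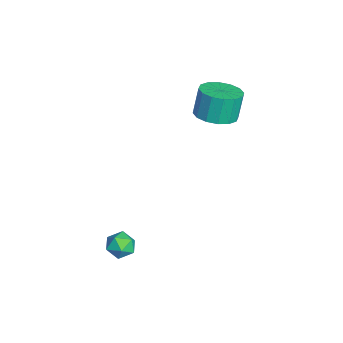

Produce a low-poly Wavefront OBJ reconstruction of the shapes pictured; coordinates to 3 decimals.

v -3.215 1.444 -0.257
v -2.472 1.012 -0.025
v -2.723 1.244 1.209
v -3.465 1.676 0.977
v -2.342 1.45 -0.081
v -2.593 1.682 1.153
v -2.446 1.887 -0.184
v -2.697 2.119 1.05
v -2.756 2.205 -0.307
v -3.007 2.437 0.927
v -3.189 2.319 -0.416
v -3.44 2.551 0.818
v -3.628 2.199 -0.483
v -3.879 2.431 0.751
v -3.957 1.876 -0.489
v -4.208 2.108 0.745
v -4.087 1.438 -0.433
v -4.338 1.67 0.801
v -3.983 1.001 -0.33
v -4.234 1.233 0.904
v -3.673 0.683 -0.207
v -3.924 0.915 1.027
v -3.24 0.569 -0.098
v -3.491 0.801 1.136
v -2.801 0.689 -0.031
v -3.052 0.921 1.203
v 1.542 -2.039 -3.343
v 1.981 -2.438 -3.586
v 0.819 -2.462 -3.954
v 1.258 -2.861 -4.197
v 1.066 -2.927 -3.589
v 1.514 -2.666 -3.211
v 1.286 -2.234 -4.329
v 1.734 -1.973 -3.951
v 1.823 -2.559 -4.196
v 1.687 -2.987 -3.738
v 1.113 -1.913 -3.802
v 0.977 -2.341 -3.344
f 2 1 5
f 2 5 3
f 3 5 6
f 3 6 4
f 5 1 7
f 5 7 6
f 6 7 8
f 6 8 4
f 7 1 9
f 7 9 8
f 8 9 10
f 8 10 4
f 9 1 11
f 9 11 10
f 10 11 12
f 10 12 4
f 11 1 13
f 11 13 12
f 12 13 14
f 12 14 4
f 13 1 15
f 13 15 14
f 14 15 16
f 14 16 4
f 15 1 17
f 15 17 16
f 16 17 18
f 16 18 4
f 17 1 19
f 17 19 18
f 18 19 20
f 18 20 4
f 19 1 21
f 19 21 20
f 20 21 22
f 20 22 4
f 21 1 23
f 21 23 22
f 22 23 24
f 22 24 4
f 23 1 25
f 23 25 24
f 24 25 26
f 24 26 4
f 25 1 2
f 25 2 26
f 26 2 3
f 26 3 4
f 27 38 32
f 27 32 28
f 27 28 34
f 27 34 37
f 27 37 38
f 28 32 36
f 32 38 31
f 38 37 29
f 37 34 33
f 34 28 35
f 30 36 31
f 30 31 29
f 30 29 33
f 30 33 35
f 30 35 36
f 31 36 32
f 29 31 38
f 33 29 37
f 35 33 34
f 36 35 28



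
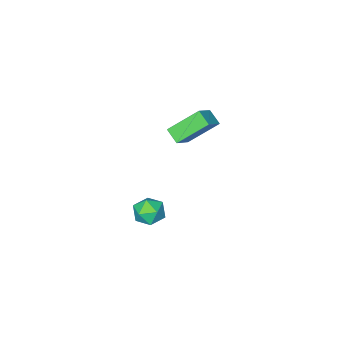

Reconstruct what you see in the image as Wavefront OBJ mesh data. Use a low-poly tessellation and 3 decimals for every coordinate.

v -1.749 -1.192 -2.189
v -1.004 -0.644 -2.185
v -1.076 -2.096 -3.175
v -0.331 -1.548 -3.171
v -0.542 -2.048 -2.421
v -0.958 -1.489 -1.812
v -1.122 -1.251 -3.548
v -1.538 -0.692 -2.939
v -0.617 -0.68 -3.024
v -0.258 -1.172 -2.328
v -1.822 -1.568 -3.032
v -1.463 -2.06 -2.336
v -4.368 -0.8 3.958
v -3.351 -0.366 4.714
v -4.35 0.005 3.472
v -3.332 0.438 4.229
v -3.048 -1.618 2.651
v -2.03 -1.185 3.408
v -3.029 -0.814 2.166
v -2.012 -0.38 2.922
f 1 12 6
f 1 6 2
f 1 2 8
f 1 8 11
f 1 11 12
f 2 6 10
f 6 12 5
f 12 11 3
f 11 8 7
f 8 2 9
f 4 10 5
f 4 5 3
f 4 3 7
f 4 7 9
f 4 9 10
f 5 10 6
f 3 5 12
f 7 3 11
f 9 7 8
f 10 9 2
f 14 16 13
f 17 14 13
f 13 16 15
f 15 17 13
f 14 20 16
f 18 14 17
f 18 20 14
f 16 20 15
f 19 17 15
f 15 20 19
f 19 18 17
f 20 18 19



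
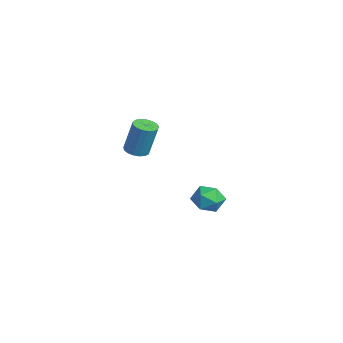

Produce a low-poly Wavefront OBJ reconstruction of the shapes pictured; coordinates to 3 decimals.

v -1.016 1.278 -3.95
v -0.502 2.129 -4.498
v 0.562 0.871 -3.102
v 1.076 1.722 -3.65
v 0.298 1.947 -2.854
v -0.678 2.198 -3.378
v 0.738 0.802 -4.222
v -0.238 1.053 -4.746
v 0.582 1.835 -4.666
v 0.31 2.543 -3.82
v -0.25 0.457 -3.78
v -0.522 1.165 -2.934
v 3.372 -3.767 2.655
v 3.792 -4.397 2.716
v 4.168 -3.943 4.825
v 3.748 -3.313 4.765
v 4.032 -4.142 2.618
v 4.408 -3.688 4.727
v 4.12 -3.801 2.529
v 4.497 -3.347 4.638
v 4.038 -3.452 2.469
v 4.414 -2.998 4.578
v 3.802 -3.175 2.451
v 4.179 -2.721 4.56
v 3.468 -3.034 2.48
v 3.845 -2.58 4.589
v 3.112 -3.061 2.55
v 3.489 -2.607 4.659
v 2.816 -3.249 2.643
v 3.192 -2.795 4.752
v 2.646 -3.557 2.74
v 3.023 -3.102 4.849
v 2.643 -3.912 2.817
v 3.02 -3.458 4.926
v 2.807 -4.234 2.857
v 3.184 -3.78 4.966
v 3.1 -4.45 2.851
v 3.477 -3.995 4.96
v 3.456 -4.508 2.8
v 3.832 -4.054 4.909
f 1 12 6
f 1 6 2
f 1 2 8
f 1 8 11
f 1 11 12
f 2 6 10
f 6 12 5
f 12 11 3
f 11 8 7
f 8 2 9
f 4 10 5
f 4 5 3
f 4 3 7
f 4 7 9
f 4 9 10
f 5 10 6
f 3 5 12
f 7 3 11
f 9 7 8
f 10 9 2
f 14 13 17
f 14 17 15
f 15 17 18
f 15 18 16
f 17 13 19
f 17 19 18
f 18 19 20
f 18 20 16
f 19 13 21
f 19 21 20
f 20 21 22
f 20 22 16
f 21 13 23
f 21 23 22
f 22 23 24
f 22 24 16
f 23 13 25
f 23 25 24
f 24 25 26
f 24 26 16
f 25 13 27
f 25 27 26
f 26 27 28
f 26 28 16
f 27 13 29
f 27 29 28
f 28 29 30
f 28 30 16
f 29 13 31
f 29 31 30
f 30 31 32
f 30 32 16
f 31 13 33
f 31 33 32
f 32 33 34
f 32 34 16
f 33 13 35
f 33 35 34
f 34 35 36
f 34 36 16
f 35 13 37
f 35 37 36
f 36 37 38
f 36 38 16
f 37 13 39
f 37 39 38
f 38 39 40
f 38 40 16
f 39 13 14
f 39 14 40
f 40 14 15
f 40 15 16



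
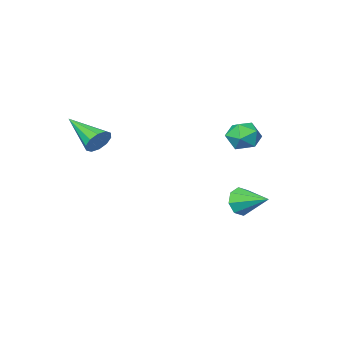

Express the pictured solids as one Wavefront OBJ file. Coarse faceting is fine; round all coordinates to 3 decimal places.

v 1.75 -0.681 2.78
v 2.289 -0.737 2.369
v 2.19 -2.439 3.6
v 2.413 -0.543 2.72
v 2.284 -0.4 3.094
v 1.951 -0.365 3.348
v 1.541 -0.451 3.384
v 1.211 -0.624 3.19
v 1.087 -0.819 2.839
v 1.216 -0.961 2.465
v 1.55 -0.996 2.211
v 1.959 -0.911 2.175
v -3.744 1.585 -1.033
v -3.263 1.508 -0.436
v -4.196 2.975 -0.487
v -3.009 1.771 -0.898
v -3.185 1.926 -1.439
v -3.689 1.881 -1.741
v -4.225 1.663 -1.629
v -4.479 1.399 -1.168
v -4.302 1.244 -0.627
v -3.799 1.289 -0.324
v -2.734 4.098 3.203
v -2.132 3.579 3
v -3.108 3.281 4.18
v -2.506 2.762 3.977
v -2.326 3.49 4.31
v -2.095 3.995 3.706
v -3.145 2.865 3.474
v -2.914 3.37 2.87
v -2.386 2.817 3.168
v -1.88 3.203 3.684
v -3.36 3.657 3.496
v -2.854 4.043 4.012
f 2 1 4
f 2 4 3
f 4 1 5
f 4 5 3
f 5 1 6
f 5 6 3
f 6 1 7
f 6 7 3
f 7 1 8
f 7 8 3
f 8 1 9
f 8 9 3
f 9 1 10
f 9 10 3
f 10 1 11
f 10 11 3
f 11 1 12
f 11 12 3
f 12 1 2
f 12 2 3
f 14 13 16
f 14 16 15
f 16 13 17
f 16 17 15
f 17 13 18
f 17 18 15
f 18 13 19
f 18 19 15
f 19 13 20
f 19 20 15
f 20 13 21
f 20 21 15
f 21 13 22
f 21 22 15
f 22 13 14
f 22 14 15
f 23 34 28
f 23 28 24
f 23 24 30
f 23 30 33
f 23 33 34
f 24 28 32
f 28 34 27
f 34 33 25
f 33 30 29
f 30 24 31
f 26 32 27
f 26 27 25
f 26 25 29
f 26 29 31
f 26 31 32
f 27 32 28
f 25 27 34
f 29 25 33
f 31 29 30
f 32 31 24



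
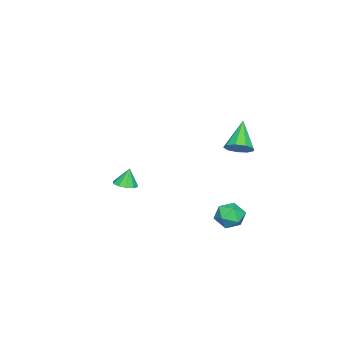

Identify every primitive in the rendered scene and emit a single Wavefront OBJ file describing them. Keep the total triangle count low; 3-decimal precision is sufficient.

v -1.944 -4.052 -3.838
v -1.408 -4.57 -3.645
v -2.236 -3.908 -2.642
v -1.203 -4.141 -3.646
v -1.281 -3.677 -3.721
v -1.612 -3.357 -3.841
v -2.07 -3.302 -3.959
v -2.479 -3.534 -4.032
v -2.684 -3.963 -4.03
v -2.606 -4.427 -3.955
v -2.275 -4.747 -3.836
v -1.817 -4.802 -3.717
v -1.08 3.403 1.142
v -0.524 2.863 1.559
v -2.52 3.057 2.618
v -0.453 3.426 1.759
v -0.676 3.978 1.671
v -1.088 4.261 1.335
v -1.497 4.142 0.909
v -1.71 3.677 0.592
v -1.629 3.084 0.532
v -1.291 2.64 0.758
v -0.855 2.552 1.163
v 1.024 4.409 -3.653
v 1.749 4.565 -3.032
v 0.651 3.095 -2.888
v 1.376 3.251 -2.267
v 0.601 3.831 -2.261
v 0.832 4.643 -2.735
v 1.568 3.017 -3.185
v 1.799 3.829 -3.659
v 2.085 3.705 -2.743
v 1.488 4.208 -2.172
v 0.912 3.452 -3.748
v 0.315 3.955 -3.177
f 2 1 4
f 2 4 3
f 4 1 5
f 4 5 3
f 5 1 6
f 5 6 3
f 6 1 7
f 6 7 3
f 7 1 8
f 7 8 3
f 8 1 9
f 8 9 3
f 9 1 10
f 9 10 3
f 10 1 11
f 10 11 3
f 11 1 12
f 11 12 3
f 12 1 2
f 12 2 3
f 14 13 16
f 14 16 15
f 16 13 17
f 16 17 15
f 17 13 18
f 17 18 15
f 18 13 19
f 18 19 15
f 19 13 20
f 19 20 15
f 20 13 21
f 20 21 15
f 21 13 22
f 21 22 15
f 22 13 23
f 22 23 15
f 23 13 14
f 23 14 15
f 24 35 29
f 24 29 25
f 24 25 31
f 24 31 34
f 24 34 35
f 25 29 33
f 29 35 28
f 35 34 26
f 34 31 30
f 31 25 32
f 27 33 28
f 27 28 26
f 27 26 30
f 27 30 32
f 27 32 33
f 28 33 29
f 26 28 35
f 30 26 34
f 32 30 31
f 33 32 25



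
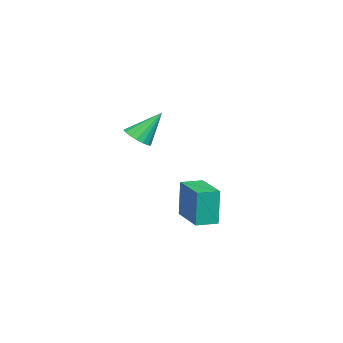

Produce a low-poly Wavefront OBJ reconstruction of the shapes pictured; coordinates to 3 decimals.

v 3.048 -0.435 1.212
v 3.632 -0.491 1.469
v 2.592 0.375 2.428
v 3.649 -0.233 1.303
v 3.528 -0.022 1.117
v 3.297 0.095 0.953
v 3.009 0.09 0.848
v 2.73 -0.035 0.827
v 2.524 -0.252 0.894
v 2.438 -0.51 1.034
v 2.492 -0.751 1.214
v 2.673 -0.92 1.395
v 2.94 -0.978 1.534
v 3.232 -0.911 1.599
v 3.482 -0.735 1.575
v -0.372 -0.078 -3.97
v -0.431 -0.041 -2.252
v -1.022 0.628 -4.008
v -1.082 0.664 -2.289
v 0.922 1.116 -3.951
v 0.862 1.152 -2.232
v 0.271 1.821 -3.988
v 0.212 1.858 -2.27
f 2 1 4
f 2 4 3
f 4 1 5
f 4 5 3
f 5 1 6
f 5 6 3
f 6 1 7
f 6 7 3
f 7 1 8
f 7 8 3
f 8 1 9
f 8 9 3
f 9 1 10
f 9 10 3
f 10 1 11
f 10 11 3
f 11 1 12
f 11 12 3
f 12 1 13
f 12 13 3
f 13 1 14
f 13 14 3
f 14 1 15
f 14 15 3
f 15 1 2
f 15 2 3
f 17 19 16
f 20 17 16
f 16 19 18
f 18 20 16
f 17 23 19
f 21 17 20
f 21 23 17
f 19 23 18
f 22 20 18
f 18 23 22
f 22 21 20
f 23 21 22



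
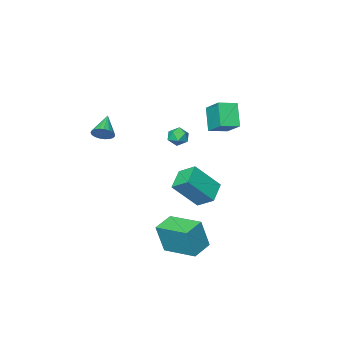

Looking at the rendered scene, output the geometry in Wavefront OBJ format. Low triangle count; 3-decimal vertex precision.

v 3.905 -2.185 1.857
v 4.372 -2.263 2.303
v 3.015 -3.035 2.643
v 4.243 -2.044 2.394
v 4.056 -1.849 2.393
v 3.843 -1.712 2.299
v 3.64 -1.657 2.128
v 3.483 -1.693 1.911
v 3.4 -1.815 1.685
v 3.403 -2 1.488
v 3.494 -2.218 1.355
v 3.655 -2.43 1.309
v 3.86 -2.599 1.358
v 4.073 -2.697 1.493
v 4.256 -2.706 1.691
v 4.379 -2.626 1.918
v 4.42 -2.469 2.135
v 2.198 2.218 -4.618
v 2.651 2.092 -2.839
v 1.657 4.155 -4.344
v 2.109 4.029 -2.565
v 3.391 2.591 -4.895
v 3.843 2.465 -3.116
v 2.849 4.528 -4.621
v 3.302 4.402 -2.842
v -0.256 1.154 -2.175
v 0.982 0.563 -0.68
v -0.602 2.106 -1.513
v 0.637 1.515 -0.017
v 0.763 1.905 -2.723
v 2.002 1.314 -1.227
v 0.418 2.857 -2.06
v 1.656 2.266 -0.565
v -2.046 -3.004 -0.078
v -1.503 -3.412 0.002
v -2.317 -3.548 -1.002
v -1.774 -3.956 -0.922
v -2.301 -3.999 -0.488
v -2.133 -3.662 0.082
v -1.687 -3.298 -1.082
v -1.519 -2.961 -0.512
v -1.281 -3.593 -0.619
v -1.661 -4.026 -0.251
v -2.159 -2.934 -0.749
v -2.539 -3.367 -0.381
v -2.495 -0.035 2.819
v -2.346 1.214 3.707
v -2.017 0.806 1.557
v -1.868 2.055 2.446
v -1.432 -0.315 3.034
v -1.283 0.934 3.923
v -0.954 0.526 1.773
v -0.805 1.775 2.661
f 2 1 4
f 2 4 3
f 4 1 5
f 4 5 3
f 5 1 6
f 5 6 3
f 6 1 7
f 6 7 3
f 7 1 8
f 7 8 3
f 8 1 9
f 8 9 3
f 9 1 10
f 9 10 3
f 10 1 11
f 10 11 3
f 11 1 12
f 11 12 3
f 12 1 13
f 12 13 3
f 13 1 14
f 13 14 3
f 14 1 15
f 14 15 3
f 15 1 16
f 15 16 3
f 16 1 17
f 16 17 3
f 17 1 2
f 17 2 3
f 19 21 18
f 22 19 18
f 18 21 20
f 20 22 18
f 19 25 21
f 23 19 22
f 23 25 19
f 21 25 20
f 24 22 20
f 20 25 24
f 24 23 22
f 25 23 24
f 27 29 26
f 30 27 26
f 26 29 28
f 28 30 26
f 27 33 29
f 31 27 30
f 31 33 27
f 29 33 28
f 32 30 28
f 28 33 32
f 32 31 30
f 33 31 32
f 34 45 39
f 34 39 35
f 34 35 41
f 34 41 44
f 34 44 45
f 35 39 43
f 39 45 38
f 45 44 36
f 44 41 40
f 41 35 42
f 37 43 38
f 37 38 36
f 37 36 40
f 37 40 42
f 37 42 43
f 38 43 39
f 36 38 45
f 40 36 44
f 42 40 41
f 43 42 35
f 47 49 46
f 50 47 46
f 46 49 48
f 48 50 46
f 47 53 49
f 51 47 50
f 51 53 47
f 49 53 48
f 52 50 48
f 48 53 52
f 52 51 50
f 53 51 52



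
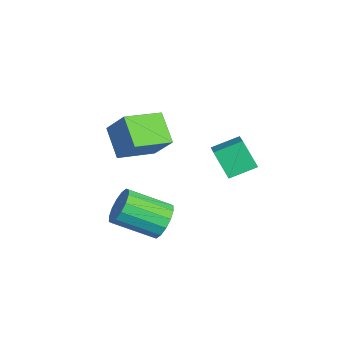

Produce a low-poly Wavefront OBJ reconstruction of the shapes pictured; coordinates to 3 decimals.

v 0.497 2.578 2.178
v 0.434 3.69 2.598
v -0.581 2.733 1.606
v -0.644 3.845 2.026
v 1.124 3.015 1.114
v 1.061 4.127 1.534
v 0.046 3.17 0.542
v -0.017 4.282 0.962
v -1.716 -0.63 0.676
v -2.895 -0.814 1.551
v -2.248 0.925 0.285
v -3.427 0.742 1.16
v -0.953 -0.082 1.82
v -2.132 -0.265 2.695
v -1.485 1.474 1.429
v -2.664 1.29 2.304
v 2.05 0.378 -0.127
v 2.605 0.54 0.441
v 2.204 -1.016 1.275
v 1.65 -1.178 0.707
v 2.249 0.709 0.585
v 1.849 -0.847 1.419
v 1.84 0.789 0.539
v 1.44 -0.767 1.373
v 1.488 0.759 0.314
v 1.087 -0.797 1.148
v 1.286 0.627 -0.029
v 0.885 -0.929 0.805
v 1.289 0.428 -0.399
v 0.888 -1.127 0.436
v 1.496 0.216 -0.695
v 1.095 -1.34 0.139
v 1.851 0.047 -0.839
v 1.451 -1.509 -0.005
v 2.26 -0.033 -0.793
v 1.86 -1.589 0.041
v 2.613 -0.003 -0.568
v 2.212 -1.559 0.266
v 2.815 0.129 -0.225
v 2.414 -1.427 0.609
v 2.812 0.327 0.144
v 2.411 -1.228 0.979
f 2 4 1
f 5 2 1
f 1 4 3
f 3 5 1
f 2 8 4
f 6 2 5
f 6 8 2
f 4 8 3
f 7 5 3
f 3 8 7
f 7 6 5
f 8 6 7
f 10 12 9
f 13 10 9
f 9 12 11
f 11 13 9
f 10 16 12
f 14 10 13
f 14 16 10
f 12 16 11
f 15 13 11
f 11 16 15
f 15 14 13
f 16 14 15
f 18 17 21
f 18 21 19
f 19 21 22
f 19 22 20
f 21 17 23
f 21 23 22
f 22 23 24
f 22 24 20
f 23 17 25
f 23 25 24
f 24 25 26
f 24 26 20
f 25 17 27
f 25 27 26
f 26 27 28
f 26 28 20
f 27 17 29
f 27 29 28
f 28 29 30
f 28 30 20
f 29 17 31
f 29 31 30
f 30 31 32
f 30 32 20
f 31 17 33
f 31 33 32
f 32 33 34
f 32 34 20
f 33 17 35
f 33 35 34
f 34 35 36
f 34 36 20
f 35 17 37
f 35 37 36
f 36 37 38
f 36 38 20
f 37 17 39
f 37 39 38
f 38 39 40
f 38 40 20
f 39 17 41
f 39 41 40
f 40 41 42
f 40 42 20
f 41 17 18
f 41 18 42
f 42 18 19
f 42 19 20



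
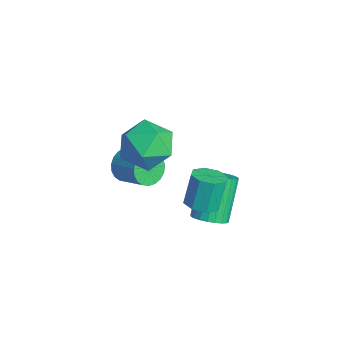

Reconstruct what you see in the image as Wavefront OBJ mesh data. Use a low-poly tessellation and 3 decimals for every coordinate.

v -2.5 0.821 -2.729
v -2.071 0.633 -3.403
v -0.911 1.212 -2.824
v -1.34 1.399 -2.151
v -2.189 0.945 -3.478
v -1.028 1.523 -2.899
v -2.36 1.234 -3.424
v -1.199 1.812 -2.845
v -2.556 1.453 -3.249
v -1.395 2.031 -2.671
v -2.742 1.562 -2.985
v -1.581 2.14 -2.406
v -2.886 1.543 -2.677
v -1.725 2.121 -2.098
v -2.964 1.399 -2.378
v -1.803 1.977 -1.799
v -2.961 1.155 -2.139
v -1.8 1.733 -1.56
v -2.879 0.854 -2.003
v -1.718 1.432 -1.424
v -2.731 0.546 -1.992
v -1.571 1.125 -1.413
v -2.544 0.287 -2.109
v -1.383 0.865 -1.53
v -2.349 0.119 -2.333
v -1.188 0.698 -1.754
v -2.18 0.073 -2.625
v -1.019 0.652 -2.047
v -2.066 0.157 -2.936
v -0.906 0.735 -2.357
v -2.028 0.355 -3.211
v -0.867 0.933 -2.632
v 2.859 2.025 -0.716
v 3.275 1.48 -0.466
v 2.997 1.889 0.887
v 2.581 2.435 0.636
v 3.565 1.95 -0.548
v 3.288 2.359 0.804
v 3.442 2.464 -0.729
v 3.164 2.874 0.623
v 2.977 2.721 -0.902
v 2.699 3.13 0.45
v 2.443 2.571 -0.967
v 2.165 2.98 0.386
v 2.152 2.101 -0.884
v 1.875 2.51 0.468
v 2.276 1.586 -0.703
v 1.998 1.996 0.649
v 2.741 1.33 -0.53
v 2.463 1.739 0.822
v 0.682 1.035 2.053
v 1.244 0.224 1.318
v -0.764 1.256 0.702
v -0.202 0.445 -0.033
v -0.718 0.069 1.019
v 0.175 -0.069 1.853
v 0.305 1.549 0.167
v 1.198 1.411 1.001
v 1.011 0.541 0.152
v 0.379 -0.374 0.679
v 0.101 1.854 1.341
v -0.531 0.939 1.868
v 1.836 2.753 -2.92
v 2.414 3.235 -2.814
v 1.463 4.008 -1.134
v 0.884 3.527 -1.24
v 2.237 3.395 -2.989
v 1.285 4.169 -1.309
v 1.998 3.458 -3.153
v 1.046 4.232 -1.473
v 1.735 3.414 -3.282
v 0.783 4.188 -1.602
v 1.487 3.269 -3.355
v 0.535 4.043 -1.675
v 1.292 3.045 -3.363
v 0.34 3.819 -1.683
v 1.18 2.777 -3.303
v 0.228 3.551 -1.623
v 1.168 2.506 -3.185
v 0.216 3.279 -1.505
v 1.257 2.272 -3.026
v 0.306 3.045 -1.346
v 1.435 2.111 -2.851
v 0.483 2.885 -1.171
v 1.674 2.048 -2.687
v 0.722 2.822 -1.007
v 1.937 2.092 -2.558
v 0.985 2.866 -0.878
v 2.185 2.237 -2.485
v 1.233 3.011 -0.805
v 2.38 2.461 -2.477
v 1.428 3.235 -0.797
v 2.492 2.729 -2.537
v 1.54 3.503 -0.857
v 2.504 3.001 -2.655
v 1.552 3.774 -0.975
f 2 1 5
f 2 5 3
f 3 5 6
f 3 6 4
f 5 1 7
f 5 7 6
f 6 7 8
f 6 8 4
f 7 1 9
f 7 9 8
f 8 9 10
f 8 10 4
f 9 1 11
f 9 11 10
f 10 11 12
f 10 12 4
f 11 1 13
f 11 13 12
f 12 13 14
f 12 14 4
f 13 1 15
f 13 15 14
f 14 15 16
f 14 16 4
f 15 1 17
f 15 17 16
f 16 17 18
f 16 18 4
f 17 1 19
f 17 19 18
f 18 19 20
f 18 20 4
f 19 1 21
f 19 21 20
f 20 21 22
f 20 22 4
f 21 1 23
f 21 23 22
f 22 23 24
f 22 24 4
f 23 1 25
f 23 25 24
f 24 25 26
f 24 26 4
f 25 1 27
f 25 27 26
f 26 27 28
f 26 28 4
f 27 1 29
f 27 29 28
f 28 29 30
f 28 30 4
f 29 1 31
f 29 31 30
f 30 31 32
f 30 32 4
f 31 1 2
f 31 2 32
f 32 2 3
f 32 3 4
f 34 33 37
f 34 37 35
f 35 37 38
f 35 38 36
f 37 33 39
f 37 39 38
f 38 39 40
f 38 40 36
f 39 33 41
f 39 41 40
f 40 41 42
f 40 42 36
f 41 33 43
f 41 43 42
f 42 43 44
f 42 44 36
f 43 33 45
f 43 45 44
f 44 45 46
f 44 46 36
f 45 33 47
f 45 47 46
f 46 47 48
f 46 48 36
f 47 33 49
f 47 49 48
f 48 49 50
f 48 50 36
f 49 33 34
f 49 34 50
f 50 34 35
f 50 35 36
f 51 62 56
f 51 56 52
f 51 52 58
f 51 58 61
f 51 61 62
f 52 56 60
f 56 62 55
f 62 61 53
f 61 58 57
f 58 52 59
f 54 60 55
f 54 55 53
f 54 53 57
f 54 57 59
f 54 59 60
f 55 60 56
f 53 55 62
f 57 53 61
f 59 57 58
f 60 59 52
f 64 63 67
f 64 67 65
f 65 67 68
f 65 68 66
f 67 63 69
f 67 69 68
f 68 69 70
f 68 70 66
f 69 63 71
f 69 71 70
f 70 71 72
f 70 72 66
f 71 63 73
f 71 73 72
f 72 73 74
f 72 74 66
f 73 63 75
f 73 75 74
f 74 75 76
f 74 76 66
f 75 63 77
f 75 77 76
f 76 77 78
f 76 78 66
f 77 63 79
f 77 79 78
f 78 79 80
f 78 80 66
f 79 63 81
f 79 81 80
f 80 81 82
f 80 82 66
f 81 63 83
f 81 83 82
f 82 83 84
f 82 84 66
f 83 63 85
f 83 85 84
f 84 85 86
f 84 86 66
f 85 63 87
f 85 87 86
f 86 87 88
f 86 88 66
f 87 63 89
f 87 89 88
f 88 89 90
f 88 90 66
f 89 63 91
f 89 91 90
f 90 91 92
f 90 92 66
f 91 63 93
f 91 93 92
f 92 93 94
f 92 94 66
f 93 63 95
f 93 95 94
f 94 95 96
f 94 96 66
f 95 63 64
f 95 64 96
f 96 64 65
f 96 65 66



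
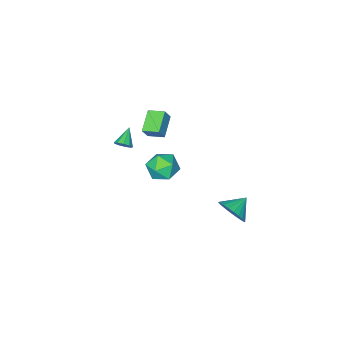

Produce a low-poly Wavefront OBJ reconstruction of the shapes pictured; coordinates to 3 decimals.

v -1.542 -4.737 -1.636
v -1.105 -4.691 -0.885
v -2.041 -3.868 -1.399
v -1.604 -3.822 -0.648
v -0.496 -3.958 -2.292
v -0.059 -3.912 -1.541
v -0.995 -3.089 -2.055
v -0.558 -3.043 -1.304
v 2.663 -2.017 0.29
v 3.029 -2.355 0.472
v 1.857 -2.523 0.97
v 3.019 -2.059 0.681
v 2.843 -1.743 0.707
v 2.583 -1.556 0.538
v 2.36 -1.584 0.253
v 2.28 -1.815 -0.014
v 2.379 -2.14 -0.14
v 2.611 -2.408 -0.064
v 2.867 -2.493 0.178
v -0.412 3.311 -3.415
v 0.033 3.154 -2.603
v -1.468 3.269 -2.845
v 0.017 3.52 -2.605
v -0.065 3.855 -2.731
v -0.2 4.107 -2.961
v -0.367 4.238 -3.261
v -0.541 4.227 -3.583
v -0.695 4.078 -3.88
v -0.807 3.811 -4.107
v -0.858 3.469 -4.228
v -0.842 3.103 -4.225
v -0.76 2.768 -4.099
v -0.625 2.516 -3.869
v -0.458 2.385 -3.57
v -0.284 2.396 -3.247
v -0.13 2.545 -2.95
v -0.018 2.811 -2.724
v 1.838 0.843 -1.008
v 2.366 0.323 -0.354
v 0.794 -0.363 -1.126
v 1.322 -0.883 -0.472
v 0.827 -0.079 -0.18
v 1.472 0.666 -0.107
v 1.688 -0.706 -1.373
v 2.333 0.039 -1.3
v 2.273 -0.635 -0.58
v 1.741 -0.247 0.158
v 1.419 0.207 -1.638
v 0.887 0.595 -0.9
f 2 4 1
f 5 2 1
f 1 4 3
f 3 5 1
f 2 8 4
f 6 2 5
f 6 8 2
f 4 8 3
f 7 5 3
f 3 8 7
f 7 6 5
f 8 6 7
f 10 9 12
f 10 12 11
f 12 9 13
f 12 13 11
f 13 9 14
f 13 14 11
f 14 9 15
f 14 15 11
f 15 9 16
f 15 16 11
f 16 9 17
f 16 17 11
f 17 9 18
f 17 18 11
f 18 9 19
f 18 19 11
f 19 9 10
f 19 10 11
f 21 20 23
f 21 23 22
f 23 20 24
f 23 24 22
f 24 20 25
f 24 25 22
f 25 20 26
f 25 26 22
f 26 20 27
f 26 27 22
f 27 20 28
f 27 28 22
f 28 20 29
f 28 29 22
f 29 20 30
f 29 30 22
f 30 20 31
f 30 31 22
f 31 20 32
f 31 32 22
f 32 20 33
f 32 33 22
f 33 20 34
f 33 34 22
f 34 20 35
f 34 35 22
f 35 20 36
f 35 36 22
f 36 20 37
f 36 37 22
f 37 20 21
f 37 21 22
f 38 49 43
f 38 43 39
f 38 39 45
f 38 45 48
f 38 48 49
f 39 43 47
f 43 49 42
f 49 48 40
f 48 45 44
f 45 39 46
f 41 47 42
f 41 42 40
f 41 40 44
f 41 44 46
f 41 46 47
f 42 47 43
f 40 42 49
f 44 40 48
f 46 44 45
f 47 46 39



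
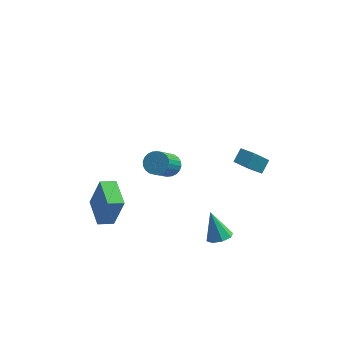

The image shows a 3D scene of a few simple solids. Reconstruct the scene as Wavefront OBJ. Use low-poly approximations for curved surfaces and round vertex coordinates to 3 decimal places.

v 2.412 -3.03 -0.537
v 3.002 -3.194 -0.241
v 1.828 -2.55 0.897
v 2.993 -2.701 -0.41
v 2.644 -2.401 -0.652
v 2.159 -2.469 -0.827
v 1.821 -2.866 -0.832
v 1.83 -3.358 -0.663
v 2.179 -3.658 -0.421
v 2.665 -3.59 -0.246
v -3.783 -2.98 -0.971
v -3.22 -2.978 0.855
v -4.57 -1.539 -0.729
v -4.007 -1.537 1.096
v -3.053 -2.543 -1.196
v -2.49 -2.541 0.629
v -3.84 -1.102 -0.955
v -3.277 -1.1 0.871
v 2.907 1.129 1.319
v 3.139 1.769 1.877
v 2.156 1.492 1.215
v 2.388 2.131 1.774
v 3.532 2.049 0.006
v 3.764 2.688 0.565
v 2.781 2.411 -0.097
v 3.013 3.051 0.461
v -0.501 -1.559 3.231
v -0.061 -1.25 3.631
v -0.36 -2.552 4.968
v -0.799 -2.861 4.569
v -0.283 -1.13 3.698
v -0.582 -2.432 5.035
v -0.539 -1.076 3.694
v -0.838 -2.377 5.031
v -0.789 -1.095 3.619
v -1.088 -2.397 4.956
v -0.995 -1.185 3.485
v -1.294 -2.487 4.823
v -1.125 -1.332 3.313
v -1.424 -2.633 4.65
v -1.161 -1.513 3.129
v -1.46 -2.815 4.466
v -1.096 -1.702 2.959
v -1.395 -3.003 4.297
v -0.94 -1.868 2.832
v -1.239 -3.17 4.169
v -0.718 -1.988 2.765
v -1.017 -3.29 4.102
v -0.462 -2.043 2.769
v -0.761 -3.344 4.106
v -0.212 -2.023 2.844
v -0.511 -3.325 4.181
v -0.006 -1.933 2.977
v -0.305 -3.235 4.315
v 0.124 -1.787 3.15
v -0.175 -3.088 4.487
v 0.16 -1.605 3.334
v -0.139 -2.907 4.671
v 0.095 -1.417 3.503
v -0.204 -2.718 4.841
f 2 1 4
f 2 4 3
f 4 1 5
f 4 5 3
f 5 1 6
f 5 6 3
f 6 1 7
f 6 7 3
f 7 1 8
f 7 8 3
f 8 1 9
f 8 9 3
f 9 1 10
f 9 10 3
f 10 1 2
f 10 2 3
f 12 14 11
f 15 12 11
f 11 14 13
f 13 15 11
f 12 18 14
f 16 12 15
f 16 18 12
f 14 18 13
f 17 15 13
f 13 18 17
f 17 16 15
f 18 16 17
f 20 22 19
f 23 20 19
f 19 22 21
f 21 23 19
f 20 26 22
f 24 20 23
f 24 26 20
f 22 26 21
f 25 23 21
f 21 26 25
f 25 24 23
f 26 24 25
f 28 27 31
f 28 31 29
f 29 31 32
f 29 32 30
f 31 27 33
f 31 33 32
f 32 33 34
f 32 34 30
f 33 27 35
f 33 35 34
f 34 35 36
f 34 36 30
f 35 27 37
f 35 37 36
f 36 37 38
f 36 38 30
f 37 27 39
f 37 39 38
f 38 39 40
f 38 40 30
f 39 27 41
f 39 41 40
f 40 41 42
f 40 42 30
f 41 27 43
f 41 43 42
f 42 43 44
f 42 44 30
f 43 27 45
f 43 45 44
f 44 45 46
f 44 46 30
f 45 27 47
f 45 47 46
f 46 47 48
f 46 48 30
f 47 27 49
f 47 49 48
f 48 49 50
f 48 50 30
f 49 27 51
f 49 51 50
f 50 51 52
f 50 52 30
f 51 27 53
f 51 53 52
f 52 53 54
f 52 54 30
f 53 27 55
f 53 55 54
f 54 55 56
f 54 56 30
f 55 27 57
f 55 57 56
f 56 57 58
f 56 58 30
f 57 27 59
f 57 59 58
f 58 59 60
f 58 60 30
f 59 27 28
f 59 28 60
f 60 28 29
f 60 29 30

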